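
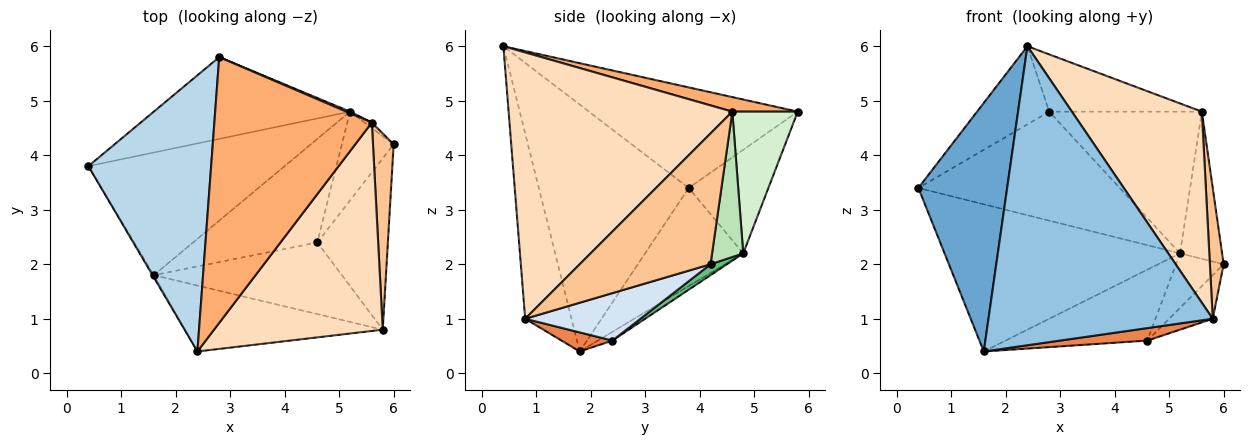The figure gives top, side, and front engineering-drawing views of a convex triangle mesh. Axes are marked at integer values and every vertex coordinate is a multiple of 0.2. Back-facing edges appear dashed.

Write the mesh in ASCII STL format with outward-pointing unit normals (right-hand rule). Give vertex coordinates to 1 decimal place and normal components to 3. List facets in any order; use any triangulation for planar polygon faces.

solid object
 facet normal -0.860 -0.510 -0.004
  outer loop
   vertex 1.6 1.8 0.4
   vertex 2.4 0.4 6.0
   vertex 0.4 3.8 3.4
  endloop
 endfacet
 facet normal -0.198 -0.957 -0.211
  outer loop
   vertex 5.8 0.8 1.0
   vertex 2.4 0.4 6.0
   vertex 1.6 1.8 0.4
  endloop
 endfacet
 facet normal -0.619 0.214 0.756
  outer loop
   vertex 2.8 5.8 4.8
   vertex 0.4 3.8 3.4
   vertex 2.4 0.4 6.0
  endloop
 endfacet
 facet normal 0.546 0.207 -0.812
  outer loop
   vertex 4.6 2.4 0.6
   vertex 6.0 4.2 2.0
   vertex 5.8 0.8 1.0
  endloop
 endfacet
 facet normal 0.099 -0.170 -0.980
  outer loop
   vertex 4.6 2.4 0.6
   vertex 5.8 0.8 1.0
   vertex 1.6 1.8 0.4
  endloop
 endfacet
 facet normal 0.090 0.210 0.974
  outer loop
   vertex 5.6 4.6 4.8
   vertex 2.8 5.8 4.8
   vertex 2.4 0.4 6.0
  endloop
 endfacet
 facet normal 0.982 -0.103 0.155
  outer loop
   vertex 5.6 4.6 4.8
   vertex 5.8 0.8 1.0
   vertex 6.0 4.2 2.0
  endloop
 endfacet
 facet normal 0.758 -0.441 0.480
  outer loop
   vertex 5.6 4.6 4.8
   vertex 2.4 0.4 6.0
   vertex 5.8 0.8 1.0
  endloop
 endfacet
 facet normal 0.177 0.515 -0.839
  outer loop
   vertex 5.2 4.8 2.2
   vertex 6.0 4.2 2.0
   vertex 4.6 2.4 0.6
  endloop
 endfacet
 facet normal -0.058 0.564 -0.824
  outer loop
   vertex 5.2 4.8 2.2
   vertex 4.6 2.4 0.6
   vertex 1.6 1.8 0.4
  endloop
 endfacet
 facet normal 0.595 0.803 -0.030
  outer loop
   vertex 5.2 4.8 2.2
   vertex 5.6 4.6 4.8
   vertex 6.0 4.2 2.0
  endloop
 endfacet
 facet normal 0.394 0.919 0.010
  outer loop
   vertex 5.2 4.8 2.2
   vertex 2.8 5.8 4.8
   vertex 5.6 4.6 4.8
  endloop
 endfacet
 facet normal -0.305 0.732 -0.610
  outer loop
   vertex 5.2 4.8 2.2
   vertex 1.6 1.8 0.4
   vertex 0.4 3.8 3.4
  endloop
 endfacet
 facet normal -0.302 0.763 -0.572
  outer loop
   vertex 5.2 4.8 2.2
   vertex 0.4 3.8 3.4
   vertex 2.8 5.8 4.8
  endloop
 endfacet
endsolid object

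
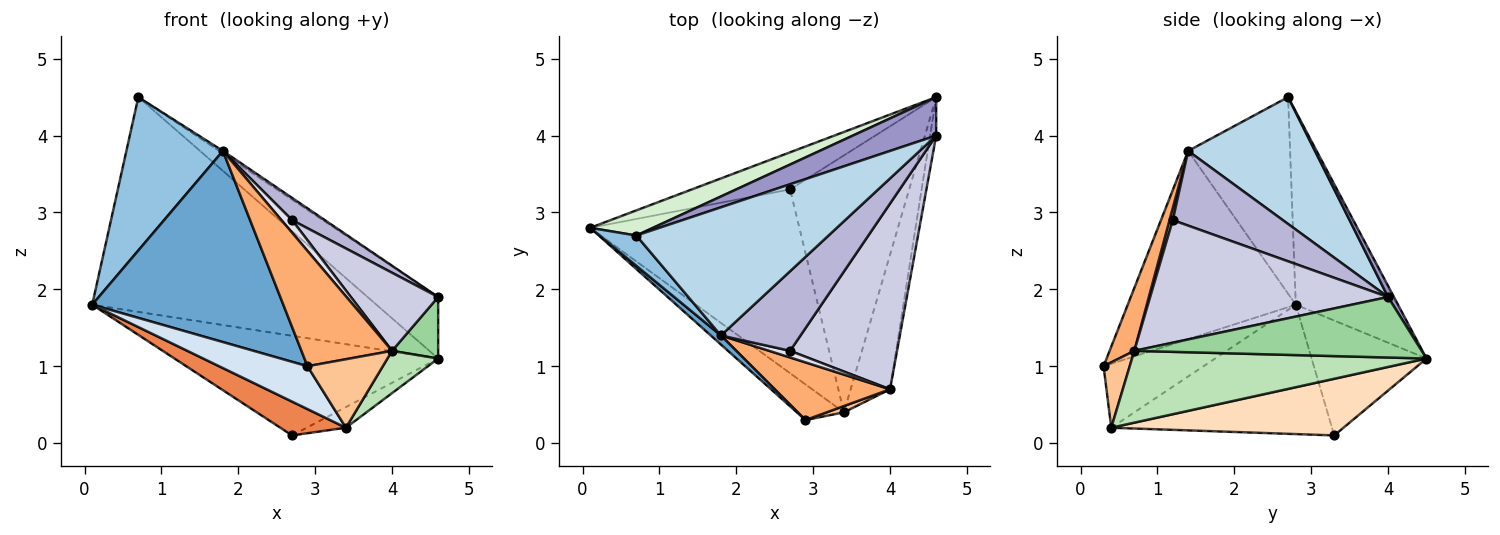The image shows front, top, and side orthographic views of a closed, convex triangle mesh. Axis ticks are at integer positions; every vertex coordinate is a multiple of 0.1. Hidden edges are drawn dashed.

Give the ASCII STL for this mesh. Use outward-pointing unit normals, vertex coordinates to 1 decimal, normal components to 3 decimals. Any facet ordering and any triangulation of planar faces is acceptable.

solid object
 facet normal -0.660 -0.750 0.036
  outer loop
   vertex 1.8 1.4 3.8
   vertex 0.1 2.8 1.8
   vertex 2.9 0.3 1.0
  endloop
 endfacet
 facet normal -0.719 -0.681 0.135
  outer loop
   vertex 1.8 1.4 3.8
   vertex 0.7 2.7 4.5
   vertex 0.1 2.8 1.8
  endloop
 endfacet
 facet normal 0.551 0.017 0.834
  outer loop
   vertex 1.8 1.4 3.8
   vertex 4.6 4.0 1.9
   vertex 0.7 2.7 4.5
  endloop
 endfacet
 facet normal -0.656 -0.580 -0.483
  outer loop
   vertex 3.4 0.4 0.2
   vertex 2.9 0.3 1.0
   vertex 0.1 2.8 1.8
  endloop
 endfacet
 facet normal -0.520 -0.154 -0.840
  outer loop
   vertex 3.4 0.4 0.2
   vertex 0.1 2.8 1.8
   vertex 2.7 3.3 0.1
  endloop
 endfacet
 facet normal 0.237 -0.869 0.434
  outer loop
   vertex 4.0 0.7 1.2
   vertex 1.8 1.4 3.8
   vertex 2.9 0.3 1.0
  endloop
 endfacet
 facet normal 0.327 -0.941 0.086
  outer loop
   vertex 4.0 0.7 1.2
   vertex 2.9 0.3 1.0
   vertex 3.4 0.4 0.2
  endloop
 endfacet
 facet normal 0.428 0.072 -0.901
  outer loop
   vertex 4.6 4.5 1.1
   vertex 3.4 0.4 0.2
   vertex 2.7 3.3 0.1
  endloop
 endfacet
 facet normal -0.378 0.868 -0.323
  outer loop
   vertex 4.6 4.5 1.1
   vertex 2.7 3.3 0.1
   vertex 0.1 2.8 1.8
  endloop
 endfacet
 facet normal 0.983 -0.158 -0.099
  outer loop
   vertex 4.6 4.5 1.1
   vertex 4.6 4.0 1.9
   vertex 4.0 0.7 1.2
  endloop
 endfacet
 facet normal 0.867 -0.149 -0.475
  outer loop
   vertex 4.6 4.5 1.1
   vertex 4.0 0.7 1.2
   vertex 3.4 0.4 0.2
  endloop
 endfacet
 facet normal -0.336 0.935 0.109
  outer loop
   vertex 4.6 4.5 1.1
   vertex 0.1 2.8 1.8
   vertex 0.7 2.7 4.5
  endloop
 endfacet
 facet normal 0.070 0.846 0.529
  outer loop
   vertex 4.6 4.5 1.1
   vertex 0.7 2.7 4.5
   vertex 4.6 4.0 1.9
  endloop
 endfacet
 facet normal 0.670 -0.200 0.715
  outer loop
   vertex 2.7 1.2 2.9
   vertex 4.6 4.0 1.9
   vertex 1.8 1.4 3.8
  endloop
 endfacet
 facet normal 0.726 -0.266 0.634
  outer loop
   vertex 2.7 1.2 2.9
   vertex 4.0 0.7 1.2
   vertex 4.6 4.0 1.9
  endloop
 endfacet
 facet normal 0.261 -0.854 0.451
  outer loop
   vertex 2.7 1.2 2.9
   vertex 1.8 1.4 3.8
   vertex 4.0 0.7 1.2
  endloop
 endfacet
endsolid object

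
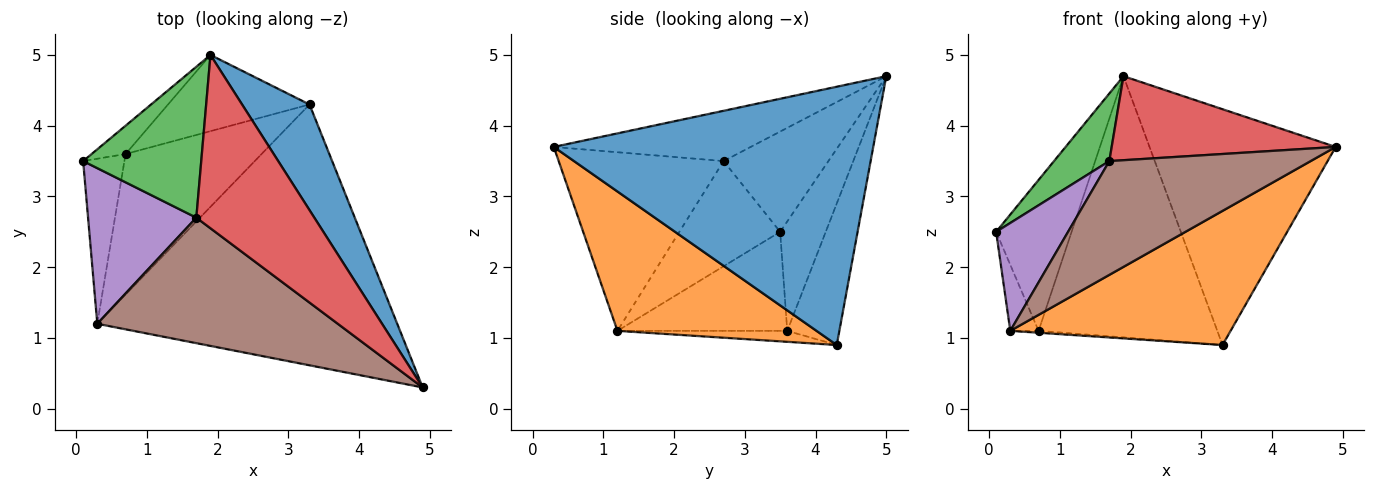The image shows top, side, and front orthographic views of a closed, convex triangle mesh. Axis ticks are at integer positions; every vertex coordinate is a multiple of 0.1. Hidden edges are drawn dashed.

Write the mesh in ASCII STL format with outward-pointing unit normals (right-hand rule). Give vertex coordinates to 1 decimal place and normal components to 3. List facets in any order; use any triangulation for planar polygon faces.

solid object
 facet normal 0.843 0.491 0.220
  outer loop
   vertex 1.9 5.0 4.7
   vertex 4.9 0.3 3.7
   vertex 3.3 4.3 0.9
  endloop
 endfacet
 facet normal 0.382 -0.423 -0.822
  outer loop
   vertex 0.3 1.2 1.1
   vertex 3.3 4.3 0.9
   vertex 4.9 0.3 3.7
  endloop
 endfacet
 facet normal -0.612 -0.323 0.721
  outer loop
   vertex 1.7 2.7 3.5
   vertex 1.9 5.0 4.7
   vertex 0.1 3.5 2.5
  endloop
 endfacet
 facet normal -0.358 -0.407 0.840
  outer loop
   vertex 1.7 2.7 3.5
   vertex 4.9 0.3 3.7
   vertex 1.9 5.0 4.7
  endloop
 endfacet
 facet normal -0.624 -0.445 0.642
  outer loop
   vertex 1.7 2.7 3.5
   vertex 0.1 3.5 2.5
   vertex 0.3 1.2 1.1
  endloop
 endfacet
 facet normal -0.482 -0.589 0.649
  outer loop
   vertex 1.7 2.7 3.5
   vertex 0.3 1.2 1.1
   vertex 4.9 0.3 3.7
  endloop
 endfacet
 facet normal -0.912 0.152 -0.380
  outer loop
   vertex 0.7 3.6 1.1
   vertex 0.3 1.2 1.1
   vertex 0.1 3.5 2.5
  endloop
 endfacet
 facet normal -0.080 0.013 -0.997
  outer loop
   vertex 0.7 3.6 1.1
   vertex 3.3 4.3 0.9
   vertex 0.3 1.2 1.1
  endloop
 endfacet
 facet normal -0.511 0.845 -0.158
  outer loop
   vertex 0.7 3.6 1.1
   vertex 0.1 3.5 2.5
   vertex 1.9 5.0 4.7
  endloop
 endfacet
 facet normal -0.270 0.924 -0.270
  outer loop
   vertex 0.7 3.6 1.1
   vertex 1.9 5.0 4.7
   vertex 3.3 4.3 0.9
  endloop
 endfacet
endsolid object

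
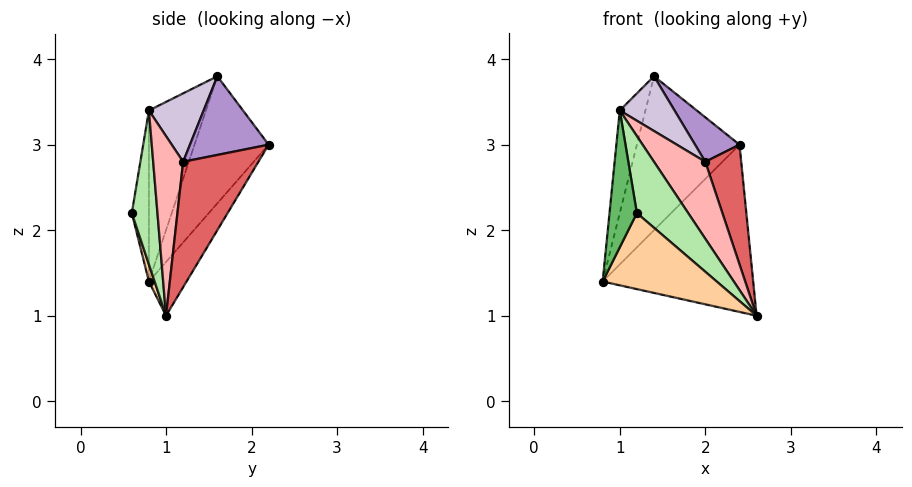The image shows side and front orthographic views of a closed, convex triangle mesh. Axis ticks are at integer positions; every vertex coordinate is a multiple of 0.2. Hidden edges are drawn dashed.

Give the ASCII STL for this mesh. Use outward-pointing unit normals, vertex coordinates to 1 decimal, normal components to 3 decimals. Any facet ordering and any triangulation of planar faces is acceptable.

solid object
 facet normal -0.207 0.830 -0.518
  outer loop
   vertex 2.4 2.2 3.0
   vertex 2.6 1.0 1.0
   vertex 0.8 0.8 1.4
  endloop
 endfacet
 facet normal -0.581 0.805 -0.123
  outer loop
   vertex 1.4 1.6 3.8
   vertex 2.4 2.2 3.0
   vertex 0.8 0.8 1.4
  endloop
 endfacet
 facet normal -0.908 0.409 0.091
  outer loop
   vertex 1.0 0.8 3.4
   vertex 1.4 1.6 3.8
   vertex 0.8 0.8 1.4
  endloop
 endfacet
 facet normal 0.048 -0.963 -0.265
  outer loop
   vertex 1.2 0.6 2.2
   vertex 0.8 0.8 1.4
   vertex 2.6 1.0 1.0
  endloop
 endfacet
 facet normal -0.529 -0.847 0.053
  outer loop
   vertex 1.2 0.6 2.2
   vertex 1.0 0.8 3.4
   vertex 0.8 0.8 1.4
  endloop
 endfacet
 facet normal 0.436 -0.873 0.218
  outer loop
   vertex 1.2 0.6 2.2
   vertex 2.6 1.0 1.0
   vertex 1.0 0.8 3.4
  endloop
 endfacet
 facet normal 0.852 -0.407 0.329
  outer loop
   vertex 2.0 1.2 2.8
   vertex 2.6 1.0 1.0
   vertex 2.4 2.2 3.0
  endloop
 endfacet
 facet normal 0.487 -0.835 0.255
  outer loop
   vertex 2.0 1.2 2.8
   vertex 1.0 0.8 3.4
   vertex 2.6 1.0 1.0
  endloop
 endfacet
 facet normal 0.707 -0.399 0.584
  outer loop
   vertex 2.0 1.2 2.8
   vertex 2.4 2.2 3.0
   vertex 1.4 1.6 3.8
  endloop
 endfacet
 facet normal 0.577 -0.577 0.577
  outer loop
   vertex 2.0 1.2 2.8
   vertex 1.4 1.6 3.8
   vertex 1.0 0.8 3.4
  endloop
 endfacet
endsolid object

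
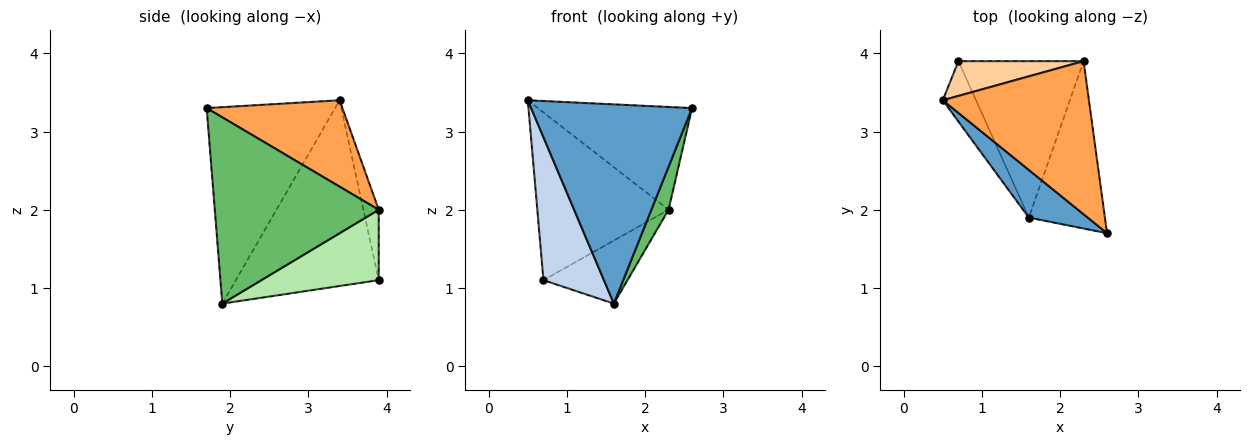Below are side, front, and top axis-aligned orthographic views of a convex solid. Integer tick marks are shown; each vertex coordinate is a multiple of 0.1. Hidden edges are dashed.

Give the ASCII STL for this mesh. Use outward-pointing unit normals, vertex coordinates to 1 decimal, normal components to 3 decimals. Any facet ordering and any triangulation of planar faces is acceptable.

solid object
 facet normal -0.613 -0.768 0.184
  outer loop
   vertex 1.6 1.9 0.8
   vertex 2.6 1.7 3.3
   vertex 0.5 3.4 3.4
  endloop
 endfacet
 facet normal -0.909 -0.385 -0.163
  outer loop
   vertex 1.6 1.9 0.8
   vertex 0.5 3.4 3.4
   vertex 0.7 3.9 1.1
  endloop
 endfacet
 facet normal 0.441 0.500 0.745
  outer loop
   vertex 2.3 3.9 2.0
   vertex 0.5 3.4 3.4
   vertex 2.6 1.7 3.3
  endloop
 endfacet
 facet normal -0.113 0.973 0.202
  outer loop
   vertex 2.3 3.9 2.0
   vertex 0.7 3.9 1.1
   vertex 0.5 3.4 3.4
  endloop
 endfacet
 facet normal 0.921 -0.097 -0.376
  outer loop
   vertex 2.3 3.9 2.0
   vertex 2.6 1.7 3.3
   vertex 1.6 1.9 0.8
  endloop
 endfacet
 facet normal 0.463 0.331 -0.822
  outer loop
   vertex 2.3 3.9 2.0
   vertex 1.6 1.9 0.8
   vertex 0.7 3.9 1.1
  endloop
 endfacet
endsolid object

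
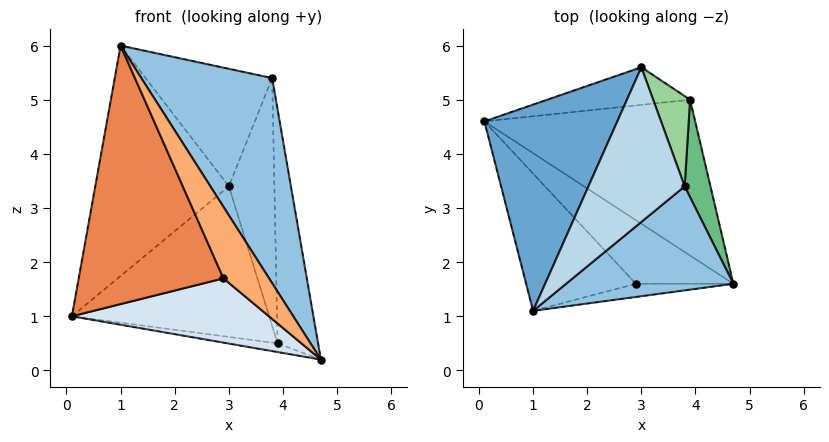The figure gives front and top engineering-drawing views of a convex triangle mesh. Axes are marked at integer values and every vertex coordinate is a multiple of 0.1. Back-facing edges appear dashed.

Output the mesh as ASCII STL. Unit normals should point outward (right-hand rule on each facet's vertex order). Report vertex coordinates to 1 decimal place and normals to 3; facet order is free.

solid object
 facet normal -0.629 0.579 0.519
  outer loop
   vertex 3.0 5.6 3.4
   vertex 0.1 4.6 1.0
   vertex 1.0 1.1 6.0
  endloop
 endfacet
 facet normal 0.638 -0.686 0.348
  outer loop
   vertex 3.8 3.4 5.4
   vertex 1.0 1.1 6.0
   vertex 4.7 1.6 0.2
  endloop
 endfacet
 facet normal -0.310 0.575 0.757
  outer loop
   vertex 3.8 3.4 5.4
   vertex 3.0 5.6 3.4
   vertex 1.0 1.1 6.0
  endloop
 endfacet
 facet normal -0.506 -0.613 -0.607
  outer loop
   vertex 2.9 1.6 1.7
   vertex 0.1 4.6 1.0
   vertex 4.7 1.6 0.2
  endloop
 endfacet
 facet normal -0.638 -0.680 -0.361
  outer loop
   vertex 2.9 1.6 1.7
   vertex 1.0 1.1 6.0
   vertex 0.1 4.6 1.0
  endloop
 endfacet
 facet normal -0.149 -0.972 -0.179
  outer loop
   vertex 2.9 1.6 1.7
   vertex 4.7 1.6 0.2
   vertex 1.0 1.1 6.0
  endloop
 endfacet
 facet normal -0.136 0.055 -0.989
  outer loop
   vertex 3.9 5.0 0.5
   vertex 4.7 1.6 0.2
   vertex 0.1 4.6 1.0
  endloop
 endfacet
 facet normal -0.133 0.962 -0.240
  outer loop
   vertex 3.9 5.0 0.5
   vertex 0.1 4.6 1.0
   vertex 3.0 5.6 3.4
  endloop
 endfacet
 facet normal 0.971 0.220 0.092
  outer loop
   vertex 3.9 5.0 0.5
   vertex 3.8 3.4 5.4
   vertex 4.7 1.6 0.2
  endloop
 endfacet
 facet normal 0.866 0.470 0.171
  outer loop
   vertex 3.9 5.0 0.5
   vertex 3.0 5.6 3.4
   vertex 3.8 3.4 5.4
  endloop
 endfacet
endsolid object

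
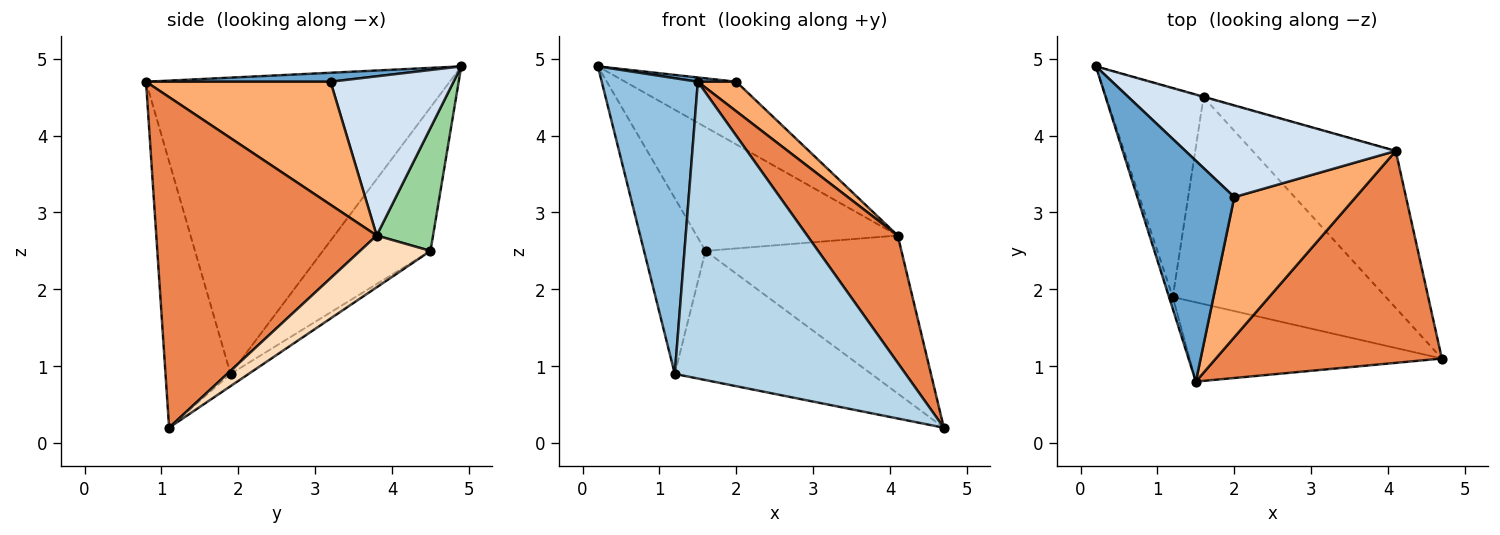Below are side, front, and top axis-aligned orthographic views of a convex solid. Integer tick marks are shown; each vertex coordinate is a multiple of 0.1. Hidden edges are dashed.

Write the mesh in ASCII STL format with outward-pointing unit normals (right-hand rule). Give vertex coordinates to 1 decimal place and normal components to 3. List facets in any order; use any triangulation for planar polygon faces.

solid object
 facet normal 0.092 -0.019 0.996
  outer loop
   vertex 2.0 3.2 4.7
   vertex 0.2 4.9 4.9
   vertex 1.5 0.8 4.7
  endloop
 endfacet
 facet normal -0.953 -0.302 -0.012
  outer loop
   vertex 1.2 1.9 0.9
   vertex 1.5 0.8 4.7
   vertex 0.2 4.9 4.9
  endloop
 endfacet
 facet normal -0.263 -0.932 -0.249
  outer loop
   vertex 1.2 1.9 0.9
   vertex 4.7 1.1 0.2
   vertex 1.5 0.8 4.7
  endloop
 endfacet
 facet normal 0.530 0.479 0.700
  outer loop
   vertex 4.1 3.8 2.7
   vertex 0.2 4.9 4.9
   vertex 2.0 3.2 4.7
  endloop
 endfacet
 facet normal 0.782 -0.321 0.535
  outer loop
   vertex 4.1 3.8 2.7
   vertex 1.5 0.8 4.7
   vertex 4.7 1.1 0.2
  endloop
 endfacet
 facet normal 0.704 -0.147 0.695
  outer loop
   vertex 4.1 3.8 2.7
   vertex 2.0 3.2 4.7
   vertex 1.5 0.8 4.7
  endloop
 endfacet
 facet normal -0.049 0.529 -0.847
  outer loop
   vertex 1.6 4.5 2.5
   vertex 4.7 1.1 0.2
   vertex 1.2 1.9 0.9
  endloop
 endfacet
 facet normal 0.247 0.687 -0.683
  outer loop
   vertex 1.6 4.5 2.5
   vertex 4.1 3.8 2.7
   vertex 4.7 1.1 0.2
  endloop
 endfacet
 facet normal -0.748 0.427 -0.508
  outer loop
   vertex 1.6 4.5 2.5
   vertex 1.2 1.9 0.9
   vertex 0.2 4.9 4.9
  endloop
 endfacet
 facet normal 0.270 0.963 -0.003
  outer loop
   vertex 1.6 4.5 2.5
   vertex 0.2 4.9 4.9
   vertex 4.1 3.8 2.7
  endloop
 endfacet
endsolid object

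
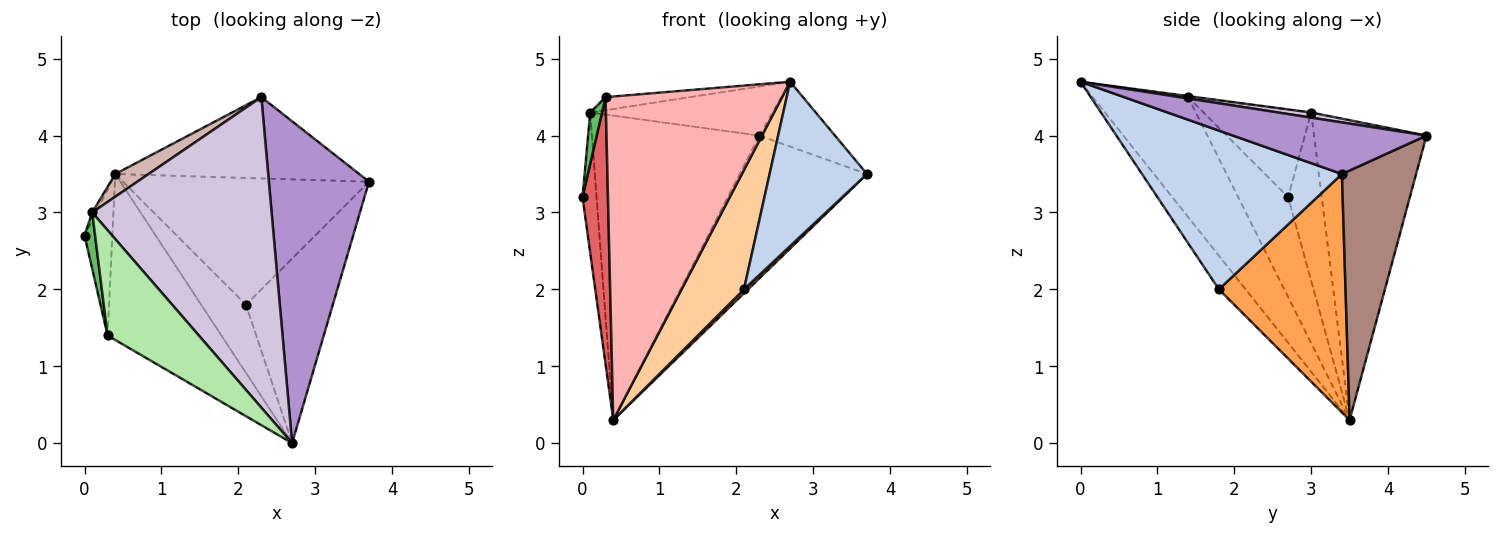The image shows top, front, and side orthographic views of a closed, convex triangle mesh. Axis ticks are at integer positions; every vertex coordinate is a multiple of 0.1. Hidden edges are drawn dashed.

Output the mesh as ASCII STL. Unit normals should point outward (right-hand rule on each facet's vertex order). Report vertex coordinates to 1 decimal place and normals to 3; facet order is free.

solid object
 facet normal -0.923 0.385 -0.021
  outer loop
   vertex 0.1 3.0 4.3
   vertex 0.4 3.5 0.3
   vertex 0.0 2.7 3.2
  endloop
 endfacet
 facet normal 0.807 -0.393 -0.441
  outer loop
   vertex 2.1 1.8 2.0
   vertex 3.7 3.4 3.5
   vertex 2.7 0.0 4.7
  endloop
 endfacet
 facet normal 0.696 -0.022 -0.718
  outer loop
   vertex 2.1 1.8 2.0
   vertex 0.4 3.5 0.3
   vertex 3.7 3.4 3.5
  endloop
 endfacet
 facet normal -0.349 -0.814 -0.465
  outer loop
   vertex 2.1 1.8 2.0
   vertex 2.7 0.0 4.7
   vertex 0.4 3.5 0.3
  endloop
 endfacet
 facet normal -0.987 -0.108 0.119
  outer loop
   vertex 0.3 1.4 4.5
   vertex 0.1 3.0 4.3
   vertex 0.0 2.7 3.2
  endloop
 endfacet
 facet normal -0.011 0.123 0.992
  outer loop
   vertex 0.3 1.4 4.5
   vertex 2.7 0.0 4.7
   vertex 0.1 3.0 4.3
  endloop
 endfacet
 facet normal -0.865 -0.440 -0.241
  outer loop
   vertex 0.3 1.4 4.5
   vertex 0.0 2.7 3.2
   vertex 0.4 3.5 0.3
  endloop
 endfacet
 facet normal -0.433 -0.802 -0.411
  outer loop
   vertex 0.3 1.4 4.5
   vertex 0.4 3.5 0.3
   vertex 2.7 0.0 4.7
  endloop
 endfacet
 facet normal 0.451 0.176 0.875
  outer loop
   vertex 2.3 4.5 4.0
   vertex 2.7 0.0 4.7
   vertex 3.7 3.4 3.5
  endloop
 endfacet
 facet normal 0.028 0.156 0.987
  outer loop
   vertex 2.3 4.5 4.0
   vertex 0.1 3.0 4.3
   vertex 2.7 0.0 4.7
  endloop
 endfacet
 facet normal 0.452 0.775 -0.441
  outer loop
   vertex 2.3 4.5 4.0
   vertex 3.7 3.4 3.5
   vertex 0.4 3.5 0.3
  endloop
 endfacet
 facet normal -0.556 0.829 0.062
  outer loop
   vertex 2.3 4.5 4.0
   vertex 0.4 3.5 0.3
   vertex 0.1 3.0 4.3
  endloop
 endfacet
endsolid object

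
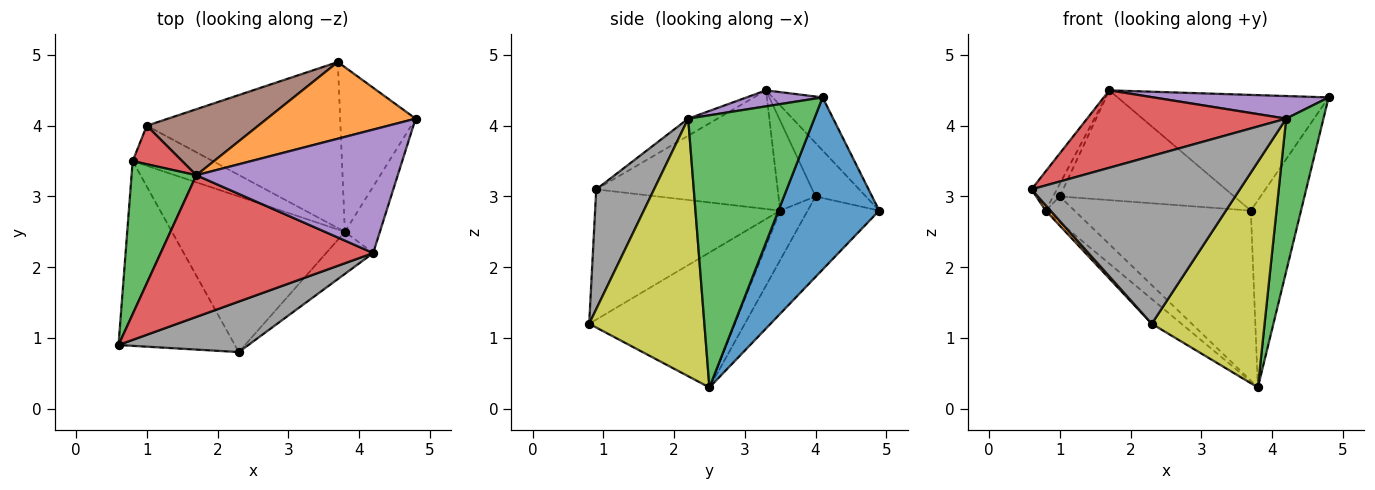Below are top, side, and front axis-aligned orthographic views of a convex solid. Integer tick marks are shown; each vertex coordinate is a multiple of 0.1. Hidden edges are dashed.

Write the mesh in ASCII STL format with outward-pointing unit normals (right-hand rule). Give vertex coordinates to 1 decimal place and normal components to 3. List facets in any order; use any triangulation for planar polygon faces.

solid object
 facet normal 0.833 0.415 -0.365
  outer loop
   vertex 3.8 2.5 0.3
   vertex 3.7 4.9 2.8
   vertex 4.8 4.1 4.4
  endloop
 endfacet
 facet normal -0.194 0.818 0.542
  outer loop
   vertex 1.7 3.3 4.5
   vertex 4.8 4.1 4.4
   vertex 3.7 4.9 2.8
  endloop
 endfacet
 facet normal 0.952 -0.281 -0.122
  outer loop
   vertex 4.2 2.2 4.1
   vertex 3.8 2.5 0.3
   vertex 4.8 4.1 4.4
  endloop
 endfacet
 facet normal -0.070 -0.478 0.875
  outer loop
   vertex 4.2 2.2 4.1
   vertex 1.7 3.3 4.5
   vertex 0.6 0.9 3.1
  endloop
 endfacet
 facet normal 0.078 -0.179 0.981
  outer loop
   vertex 4.2 2.2 4.1
   vertex 4.8 4.1 4.4
   vertex 1.7 3.3 4.5
  endloop
 endfacet
 facet normal -0.240 0.832 0.500
  outer loop
   vertex 1.0 4.0 3.0
   vertex 1.7 3.3 4.5
   vertex 3.7 4.9 2.8
  endloop
 endfacet
 facet normal -0.279 0.687 -0.671
  outer loop
   vertex 1.0 4.0 3.0
   vertex 3.7 4.9 2.8
   vertex 3.8 2.5 0.3
  endloop
 endfacet
 facet normal 0.257 -0.925 0.279
  outer loop
   vertex 2.3 0.8 1.2
   vertex 4.2 2.2 4.1
   vertex 0.6 0.9 3.1
  endloop
 endfacet
 facet normal 0.709 -0.694 -0.129
  outer loop
   vertex 2.3 0.8 1.2
   vertex 3.8 2.5 0.3
   vertex 4.2 2.2 4.1
  endloop
 endfacet
 facet normal -0.460 0.482 -0.745
  outer loop
   vertex 0.8 3.5 2.8
   vertex 1.0 4.0 3.0
   vertex 3.8 2.5 0.3
  endloop
 endfacet
 facet normal -0.610 0.124 -0.782
  outer loop
   vertex 0.8 3.5 2.8
   vertex 3.8 2.5 0.3
   vertex 2.3 0.8 1.2
  endloop
 endfacet
 facet normal -0.746 -0.020 -0.666
  outer loop
   vertex 0.8 3.5 2.8
   vertex 2.3 0.8 1.2
   vertex 0.6 0.9 3.1
  endloop
 endfacet
 facet normal -0.871 0.122 0.476
  outer loop
   vertex 0.8 3.5 2.8
   vertex 0.6 0.9 3.1
   vertex 1.7 3.3 4.5
  endloop
 endfacet
 facet normal -0.865 0.156 0.476
  outer loop
   vertex 0.8 3.5 2.8
   vertex 1.7 3.3 4.5
   vertex 1.0 4.0 3.0
  endloop
 endfacet
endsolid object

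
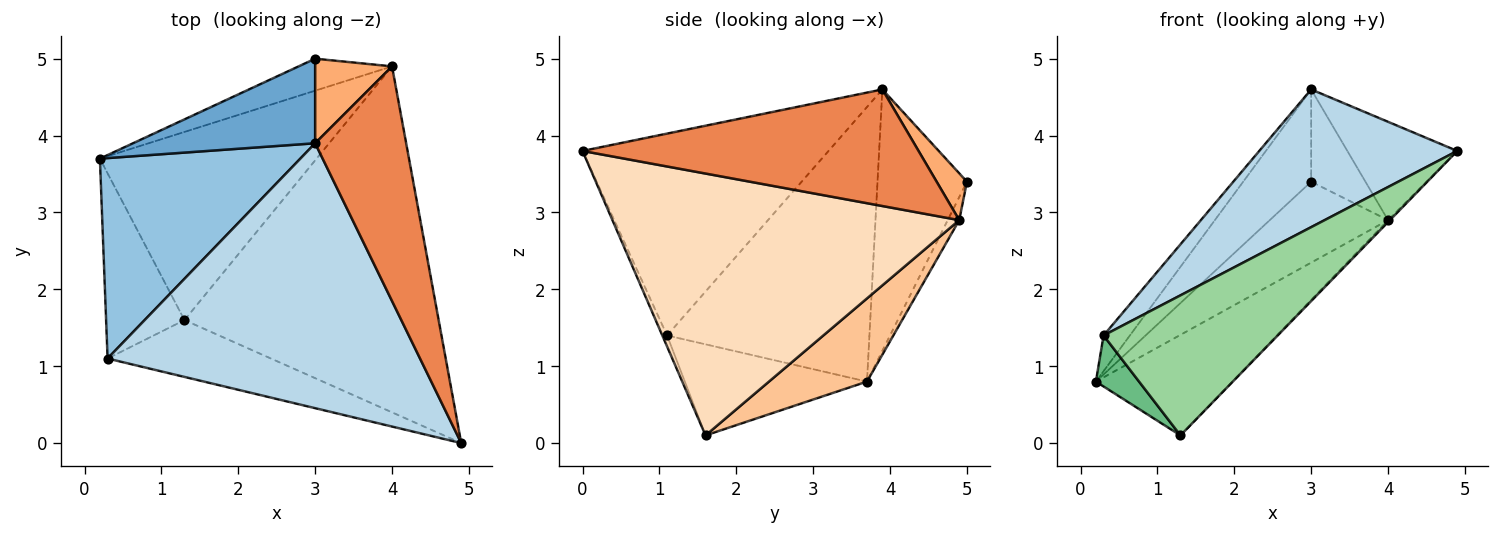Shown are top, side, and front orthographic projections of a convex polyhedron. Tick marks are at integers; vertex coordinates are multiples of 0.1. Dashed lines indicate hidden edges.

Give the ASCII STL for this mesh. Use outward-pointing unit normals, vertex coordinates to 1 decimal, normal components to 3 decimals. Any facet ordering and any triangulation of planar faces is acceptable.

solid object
 facet normal -0.696 0.529 0.485
  outer loop
   vertex 3.0 3.9 4.6
   vertex 3.0 5.0 3.4
   vertex 0.2 3.7 0.8
  endloop
 endfacet
 facet normal -0.803 0.104 0.586
  outer loop
   vertex 0.3 1.1 1.4
   vertex 3.0 3.9 4.6
   vertex 0.2 3.7 0.8
  endloop
 endfacet
 facet normal -0.497 -0.400 0.770
  outer loop
   vertex 0.3 1.1 1.4
   vertex 4.9 0.0 3.8
   vertex 3.0 3.9 4.6
  endloop
 endfacet
 facet normal -0.090 0.926 -0.366
  outer loop
   vertex 4.0 4.9 2.9
   vertex 0.2 3.7 0.8
   vertex 3.0 5.0 3.4
  endloop
 endfacet
 facet normal 0.763 0.250 0.596
  outer loop
   vertex 4.0 4.9 2.9
   vertex 3.0 3.9 4.6
   vertex 4.9 0.0 3.8
  endloop
 endfacet
 facet normal 0.381 0.682 0.625
  outer loop
   vertex 4.0 4.9 2.9
   vertex 3.0 5.0 3.4
   vertex 3.0 3.9 4.6
  endloop
 endfacet
 facet normal 0.321 0.446 -0.835
  outer loop
   vertex 1.3 1.6 0.1
   vertex 0.2 3.7 0.8
   vertex 4.0 4.9 2.9
  endloop
 endfacet
 facet normal 0.718 0.004 -0.696
  outer loop
   vertex 1.3 1.6 0.1
   vertex 4.0 4.9 2.9
   vertex 4.9 0.0 3.8
  endloop
 endfacet
 facet normal -0.746 -0.177 -0.642
  outer loop
   vertex 1.3 1.6 0.1
   vertex 0.3 1.1 1.4
   vertex 0.2 3.7 0.8
  endloop
 endfacet
 facet normal -0.025 -0.926 -0.376
  outer loop
   vertex 1.3 1.6 0.1
   vertex 4.9 0.0 3.8
   vertex 0.3 1.1 1.4
  endloop
 endfacet
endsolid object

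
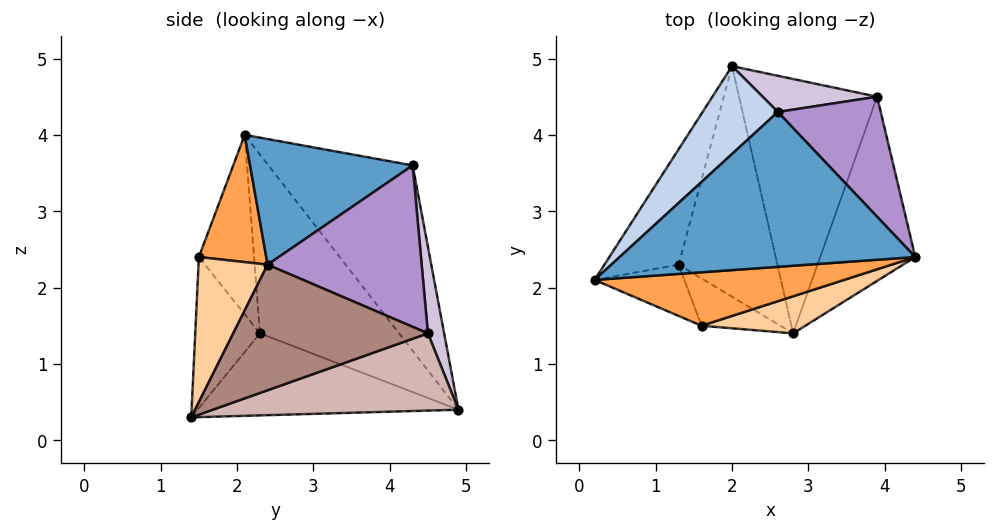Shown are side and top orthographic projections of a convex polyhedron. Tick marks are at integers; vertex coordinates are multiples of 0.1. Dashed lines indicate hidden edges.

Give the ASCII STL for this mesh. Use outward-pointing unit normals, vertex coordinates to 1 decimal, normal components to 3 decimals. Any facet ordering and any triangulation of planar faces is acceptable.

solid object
 facet normal 0.379 -0.251 0.891
  outer loop
   vertex 2.6 4.3 3.6
   vertex 0.2 2.1 4.0
   vertex 4.4 2.4 2.3
  endloop
 endfacet
 facet normal -0.630 0.734 0.256
  outer loop
   vertex 2.6 4.3 3.6
   vertex 2.0 4.9 0.4
   vertex 0.2 2.1 4.0
  endloop
 endfacet
 facet normal 0.275 -0.796 0.539
  outer loop
   vertex 1.6 1.5 2.4
   vertex 4.4 2.4 2.3
   vertex 0.2 2.1 4.0
  endloop
 endfacet
 facet normal 0.306 -0.927 0.219
  outer loop
   vertex 1.6 1.5 2.4
   vertex 2.8 1.4 0.3
   vertex 4.4 2.4 2.3
  endloop
 endfacet
 facet normal -0.919 0.101 -0.381
  outer loop
   vertex 1.3 2.3 1.4
   vertex 0.2 2.1 4.0
   vertex 2.0 4.9 0.4
  endloop
 endfacet
 facet normal -0.634 -0.123 -0.764
  outer loop
   vertex 1.3 2.3 1.4
   vertex 2.0 4.9 0.4
   vertex 2.8 1.4 0.3
  endloop
 endfacet
 facet normal -0.667 -0.667 -0.333
  outer loop
   vertex 1.3 2.3 1.4
   vertex 1.6 1.5 2.4
   vertex 0.2 2.1 4.0
  endloop
 endfacet
 facet normal -0.655 -0.674 -0.342
  outer loop
   vertex 1.3 2.3 1.4
   vertex 2.8 1.4 0.3
   vertex 1.6 1.5 2.4
  endloop
 endfacet
 facet normal 0.774 0.396 0.494
  outer loop
   vertex 3.9 4.5 1.4
   vertex 2.6 4.3 3.6
   vertex 4.4 2.4 2.3
  endloop
 endfacet
 facet normal 0.122 0.979 0.161
  outer loop
   vertex 3.9 4.5 1.4
   vertex 2.0 4.9 0.4
   vertex 2.6 4.3 3.6
  endloop
 endfacet
 facet normal 0.795 -0.069 -0.602
  outer loop
   vertex 3.9 4.5 1.4
   vertex 4.4 2.4 2.3
   vertex 2.8 1.4 0.3
  endloop
 endfacet
 facet normal 0.484 0.135 -0.865
  outer loop
   vertex 3.9 4.5 1.4
   vertex 2.8 1.4 0.3
   vertex 2.0 4.9 0.4
  endloop
 endfacet
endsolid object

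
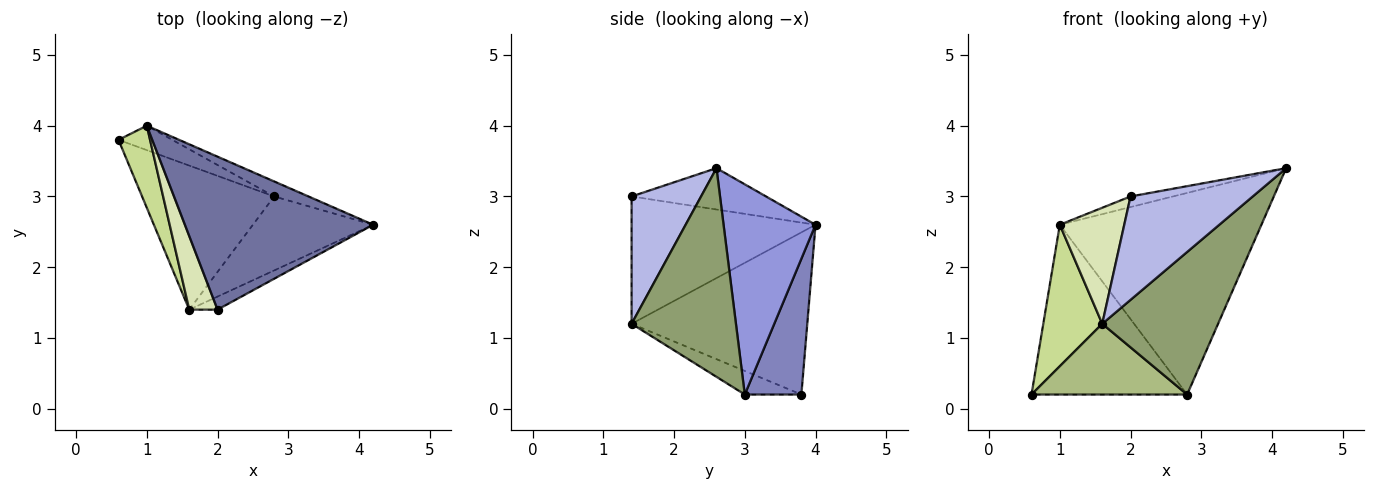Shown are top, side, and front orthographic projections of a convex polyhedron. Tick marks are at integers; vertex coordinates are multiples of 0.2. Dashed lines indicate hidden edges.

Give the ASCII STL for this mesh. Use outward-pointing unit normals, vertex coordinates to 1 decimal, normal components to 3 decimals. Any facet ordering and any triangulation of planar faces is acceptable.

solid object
 facet normal -0.214 0.068 0.974
  outer loop
   vertex 1.0 4.0 2.6
   vertex 2.0 1.4 3.0
   vertex 4.2 2.6 3.4
  endloop
 endfacet
 facet normal 0.339 0.931 -0.134
  outer loop
   vertex 2.8 3.0 0.2
   vertex 0.6 3.8 0.2
   vertex 1.0 4.0 2.6
  endloop
 endfacet
 facet normal 0.414 0.908 -0.068
  outer loop
   vertex 2.8 3.0 0.2
   vertex 1.0 4.0 2.6
   vertex 4.2 2.6 3.4
  endloop
 endfacet
 facet normal 0.491 -0.864 -0.109
  outer loop
   vertex 1.6 1.4 1.2
   vertex 4.2 2.6 3.4
   vertex 2.0 1.4 3.0
  endloop
 endfacet
 facet normal 0.624 -0.693 -0.360
  outer loop
   vertex 1.6 1.4 1.2
   vertex 2.8 3.0 0.2
   vertex 4.2 2.6 3.4
  endloop
 endfacet
 facet normal -0.158 -0.435 -0.886
  outer loop
   vertex 1.6 1.4 1.2
   vertex 0.6 3.8 0.2
   vertex 2.8 3.0 0.2
  endloop
 endfacet
 facet normal -0.932 -0.313 0.181
  outer loop
   vertex 1.6 1.4 1.2
   vertex 1.0 4.0 2.6
   vertex 0.6 3.8 0.2
  endloop
 endfacet
 facet normal -0.924 -0.324 0.205
  outer loop
   vertex 1.6 1.4 1.2
   vertex 2.0 1.4 3.0
   vertex 1.0 4.0 2.6
  endloop
 endfacet
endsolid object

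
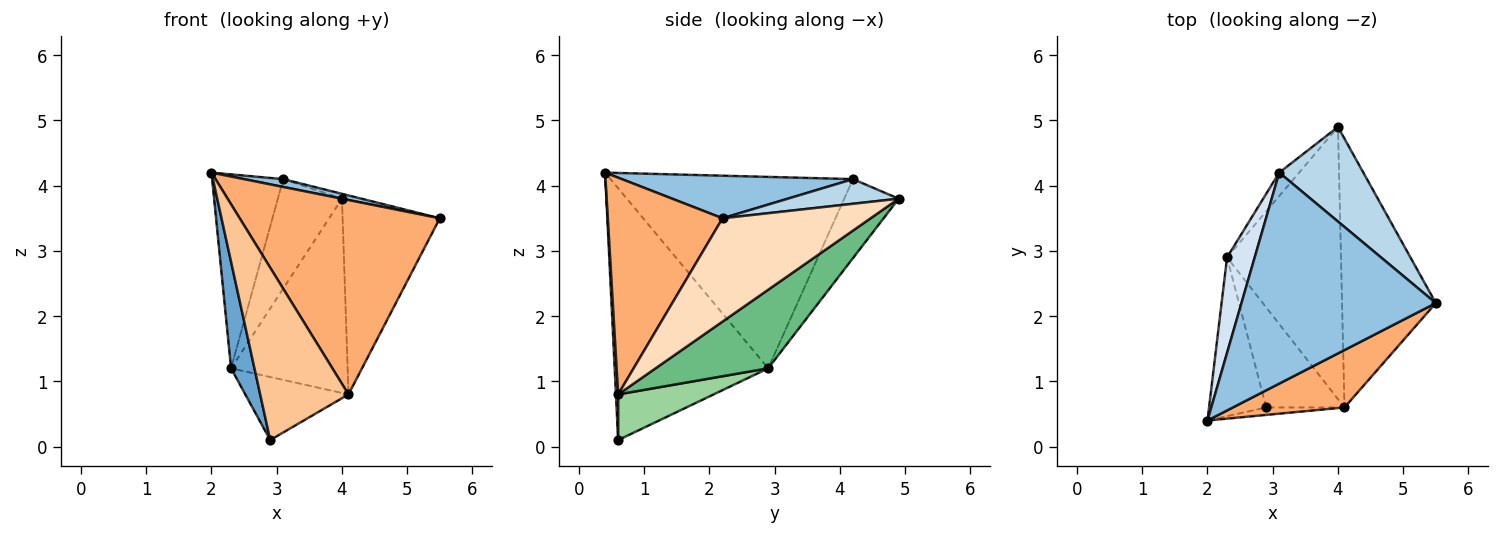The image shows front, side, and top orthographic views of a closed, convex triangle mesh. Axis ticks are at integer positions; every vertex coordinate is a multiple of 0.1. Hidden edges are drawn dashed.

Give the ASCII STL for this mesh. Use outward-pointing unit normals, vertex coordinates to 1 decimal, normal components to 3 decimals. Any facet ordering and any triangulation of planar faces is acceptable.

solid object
 facet normal -0.965 -0.147 -0.219
  outer loop
   vertex 2.3 2.9 1.2
   vertex 2.9 0.6 0.1
   vertex 2.0 0.4 4.2
  endloop
 endfacet
 facet normal 0.214 -0.036 0.976
  outer loop
   vertex 3.1 4.2 4.1
   vertex 2.0 0.4 4.2
   vertex 5.5 2.2 3.5
  endloop
 endfacet
 facet normal 0.281 0.050 0.958
  outer loop
   vertex 3.1 4.2 4.1
   vertex 5.5 2.2 3.5
   vertex 4.0 4.9 3.8
  endloop
 endfacet
 facet normal -0.951 0.279 0.137
  outer loop
   vertex 3.1 4.2 4.1
   vertex 2.3 2.9 1.2
   vertex 2.0 0.4 4.2
  endloop
 endfacet
 facet normal -0.639 0.752 -0.161
  outer loop
   vertex 3.1 4.2 4.1
   vertex 4.0 4.9 3.8
   vertex 2.3 2.9 1.2
  endloop
 endfacet
 facet normal 0.482 -0.840 0.248
  outer loop
   vertex 4.1 0.6 0.8
   vertex 5.5 2.2 3.5
   vertex 2.0 0.4 4.2
  endloop
 endfacet
 facet normal 0.025 -0.999 -0.043
  outer loop
   vertex 4.1 0.6 0.8
   vertex 2.0 0.4 4.2
   vertex 2.9 0.6 0.1
  endloop
 endfacet
 facet normal 0.666 0.437 -0.604
  outer loop
   vertex 4.1 0.6 0.8
   vertex 4.0 4.9 3.8
   vertex 5.5 2.2 3.5
  endloop
 endfacet
 facet normal 0.490 0.507 -0.710
  outer loop
   vertex 4.1 0.6 0.8
   vertex 2.3 2.9 1.2
   vertex 4.0 4.9 3.8
  endloop
 endfacet
 facet normal 0.443 0.478 -0.759
  outer loop
   vertex 4.1 0.6 0.8
   vertex 2.9 0.6 0.1
   vertex 2.3 2.9 1.2
  endloop
 endfacet
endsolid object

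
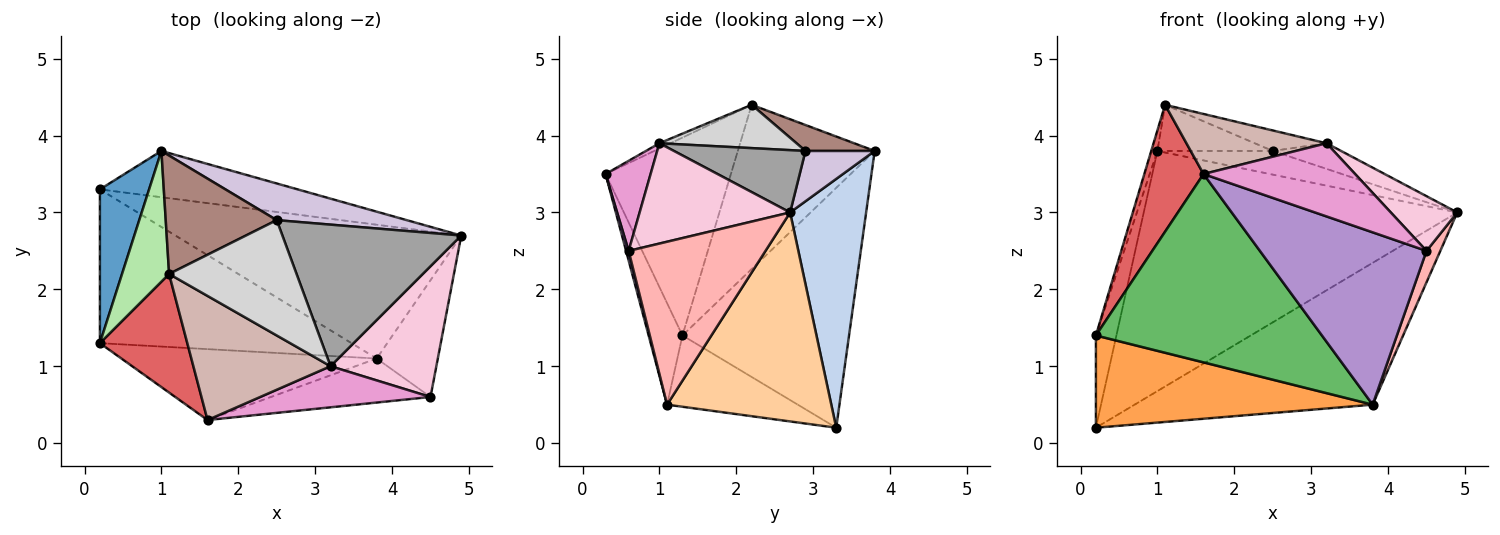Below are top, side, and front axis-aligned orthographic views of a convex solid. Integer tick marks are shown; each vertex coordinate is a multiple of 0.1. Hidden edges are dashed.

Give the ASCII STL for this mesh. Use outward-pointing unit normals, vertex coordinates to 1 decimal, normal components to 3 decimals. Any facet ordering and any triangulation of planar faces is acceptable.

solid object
 facet normal -0.973 0.120 0.199
  outer loop
   vertex 0.2 3.3 0.2
   vertex 0.2 1.3 1.4
   vertex 1.0 3.8 3.8
  endloop
 endfacet
 facet normal 0.232 0.955 -0.184
  outer loop
   vertex 0.2 3.3 0.2
   vertex 1.0 3.8 3.8
   vertex 4.9 2.7 3.0
  endloop
 endfacet
 facet normal -0.236 -0.500 -0.833
  outer loop
   vertex 3.8 1.1 0.5
   vertex 0.2 1.3 1.4
   vertex 0.2 3.3 0.2
  endloop
 endfacet
 facet normal 0.448 0.650 -0.613
  outer loop
   vertex 3.8 1.1 0.5
   vertex 0.2 3.3 0.2
   vertex 4.9 2.7 3.0
  endloop
 endfacet
 facet normal -0.139 -0.927 -0.349
  outer loop
   vertex 1.6 0.3 3.5
   vertex 0.2 1.3 1.4
   vertex 3.8 1.1 0.5
  endloop
 endfacet
 facet normal -0.960 0.043 0.275
  outer loop
   vertex 1.1 2.2 4.4
   vertex 1.0 3.8 3.8
   vertex 0.2 1.3 1.4
  endloop
 endfacet
 facet normal -0.840 -0.397 0.371
  outer loop
   vertex 1.1 2.2 4.4
   vertex 0.2 1.3 1.4
   vertex 1.6 0.3 3.5
  endloop
 endfacet
 facet normal 0.932 -0.094 -0.350
  outer loop
   vertex 4.5 0.6 2.5
   vertex 3.8 1.1 0.5
   vertex 4.9 2.7 3.0
  endloop
 endfacet
 facet normal 0.015 -0.969 -0.247
  outer loop
   vertex 4.5 0.6 2.5
   vertex 1.6 0.3 3.5
   vertex 3.8 1.1 0.5
  endloop
 endfacet
 facet normal 0.309 0.516 0.799
  outer loop
   vertex 2.5 2.9 3.8
   vertex 4.9 2.7 3.0
   vertex 1.0 3.8 3.8
  endloop
 endfacet
 facet normal 0.213 0.355 0.910
  outer loop
   vertex 2.5 2.9 3.8
   vertex 1.0 3.8 3.8
   vertex 1.1 2.2 4.4
  endloop
 endfacet
 facet normal -0.035 -0.435 0.900
  outer loop
   vertex 3.2 1.0 3.9
   vertex 1.1 2.2 4.4
   vertex 1.6 0.3 3.5
  endloop
 endfacet
 facet normal 0.251 -0.844 0.474
  outer loop
   vertex 3.2 1.0 3.9
   vertex 1.6 0.3 3.5
   vertex 4.5 0.6 2.5
  endloop
 endfacet
 facet normal 0.658 -0.291 0.694
  outer loop
   vertex 3.2 1.0 3.9
   vertex 4.5 0.6 2.5
   vertex 4.9 2.7 3.0
  endloop
 endfacet
 facet normal 0.324 0.168 0.931
  outer loop
   vertex 3.2 1.0 3.9
   vertex 4.9 2.7 3.0
   vertex 2.5 2.9 3.8
  endloop
 endfacet
 facet normal 0.317 0.166 0.934
  outer loop
   vertex 3.2 1.0 3.9
   vertex 2.5 2.9 3.8
   vertex 1.1 2.2 4.4
  endloop
 endfacet
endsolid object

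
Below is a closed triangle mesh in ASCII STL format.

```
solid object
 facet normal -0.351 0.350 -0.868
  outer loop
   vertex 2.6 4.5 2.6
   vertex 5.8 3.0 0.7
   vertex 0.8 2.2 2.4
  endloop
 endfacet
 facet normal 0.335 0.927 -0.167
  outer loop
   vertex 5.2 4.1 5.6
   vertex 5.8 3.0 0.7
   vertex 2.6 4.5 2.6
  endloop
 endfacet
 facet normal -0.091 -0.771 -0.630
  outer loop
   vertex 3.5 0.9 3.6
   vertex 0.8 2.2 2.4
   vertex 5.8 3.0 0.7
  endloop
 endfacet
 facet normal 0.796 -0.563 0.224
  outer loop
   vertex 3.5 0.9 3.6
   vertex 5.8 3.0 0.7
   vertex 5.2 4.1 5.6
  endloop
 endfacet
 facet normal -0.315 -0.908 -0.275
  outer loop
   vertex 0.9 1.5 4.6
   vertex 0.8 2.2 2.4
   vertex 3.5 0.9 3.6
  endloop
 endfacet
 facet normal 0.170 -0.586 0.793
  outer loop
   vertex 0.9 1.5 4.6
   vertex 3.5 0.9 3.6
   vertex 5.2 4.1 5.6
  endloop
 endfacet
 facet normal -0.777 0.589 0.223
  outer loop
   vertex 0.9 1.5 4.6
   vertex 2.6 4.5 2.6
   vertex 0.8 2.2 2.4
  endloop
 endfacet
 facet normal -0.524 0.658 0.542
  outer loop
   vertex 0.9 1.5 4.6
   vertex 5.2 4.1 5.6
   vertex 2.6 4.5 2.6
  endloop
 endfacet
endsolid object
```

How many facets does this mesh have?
8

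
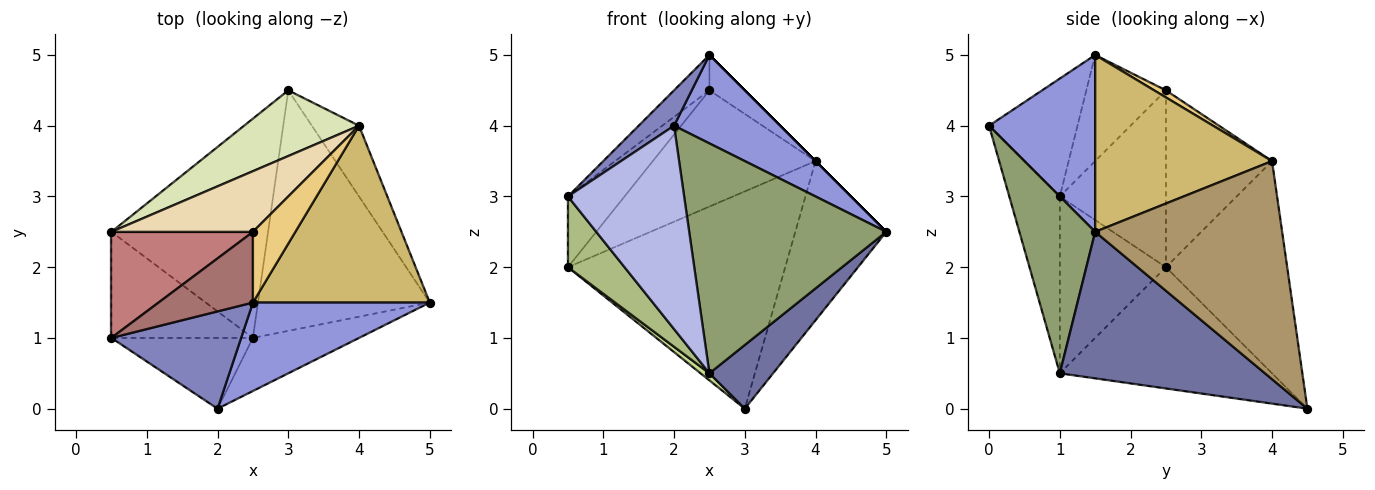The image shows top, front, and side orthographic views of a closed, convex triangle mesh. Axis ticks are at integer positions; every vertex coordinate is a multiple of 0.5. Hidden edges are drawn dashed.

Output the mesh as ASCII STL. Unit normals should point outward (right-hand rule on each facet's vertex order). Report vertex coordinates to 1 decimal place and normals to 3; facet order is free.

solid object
 facet normal 0.636 -0.197 -0.746
  outer loop
   vertex 2.5 1.0 0.5
   vertex 3.0 4.5 0.0
   vertex 5.0 1.5 2.5
  endloop
 endfacet
 facet normal -0.650 -0.260 0.715
  outer loop
   vertex 2.0 0.0 4.0
   vertex 2.5 1.5 5.0
   vertex 0.5 1.0 3.0
  endloop
 endfacet
 facet normal 0.577 -0.577 0.577
  outer loop
   vertex 2.0 0.0 4.0
   vertex 5.0 1.5 2.5
   vertex 2.5 1.5 5.0
  endloop
 endfacet
 facet normal -0.380 -0.874 -0.304
  outer loop
   vertex 2.0 0.0 4.0
   vertex 0.5 1.0 3.0
   vertex 2.5 1.0 0.5
  endloop
 endfacet
 facet normal 0.351 -0.912 -0.211
  outer loop
   vertex 2.0 0.0 4.0
   vertex 2.5 1.0 0.5
   vertex 5.0 1.5 2.5
  endloop
 endfacet
 facet normal -0.721 -0.384 -0.577
  outer loop
   vertex 0.5 2.5 2.0
   vertex 2.5 1.0 0.5
   vertex 0.5 1.0 3.0
  endloop
 endfacet
 facet normal -0.612 -0.025 -0.790
  outer loop
   vertex 0.5 2.5 2.0
   vertex 3.0 4.5 0.0
   vertex 2.5 1.0 0.5
  endloop
 endfacet
 facet normal -0.471 0.844 0.255
  outer loop
   vertex 4.0 4.0 3.5
   vertex 3.0 4.5 0.0
   vertex 0.5 2.5 2.0
  endloop
 endfacet
 facet normal 0.883 0.429 -0.191
  outer loop
   vertex 4.0 4.0 3.5
   vertex 5.0 1.5 2.5
   vertex 3.0 4.5 0.0
  endloop
 endfacet
 facet normal 0.707 0.000 0.707
  outer loop
   vertex 4.0 4.0 3.5
   vertex 2.5 1.5 5.0
   vertex 5.0 1.5 2.5
  endloop
 endfacet
 facet normal 0.147 0.442 0.885
  outer loop
   vertex 2.5 2.5 4.5
   vertex 2.5 1.5 5.0
   vertex 4.0 4.0 3.5
  endloop
 endfacet
 facet normal -0.501 0.768 0.400
  outer loop
   vertex 2.5 2.5 4.5
   vertex 4.0 4.0 3.5
   vertex 0.5 2.5 2.0
  endloop
 endfacet
 facet normal -0.709 0.315 0.630
  outer loop
   vertex 2.5 2.5 4.5
   vertex 0.5 1.0 3.0
   vertex 2.5 1.5 5.0
  endloop
 endfacet
 facet normal -0.721 0.384 0.577
  outer loop
   vertex 2.5 2.5 4.5
   vertex 0.5 2.5 2.0
   vertex 0.5 1.0 3.0
  endloop
 endfacet
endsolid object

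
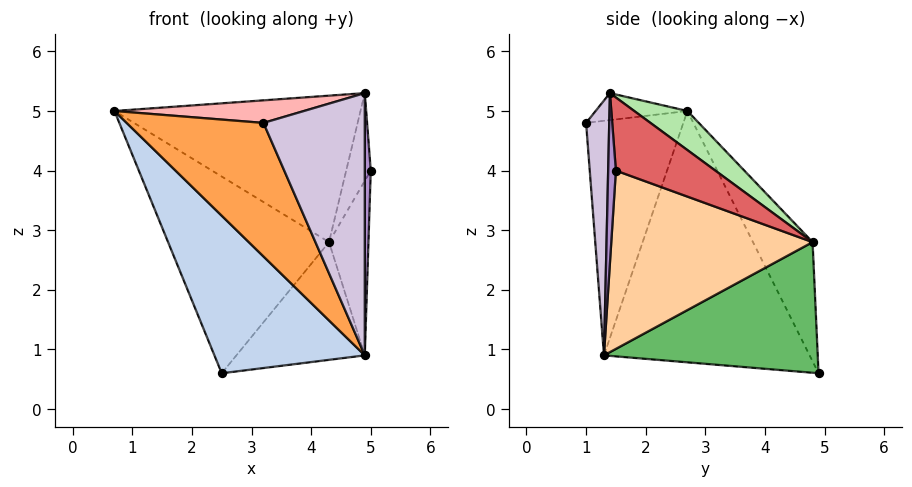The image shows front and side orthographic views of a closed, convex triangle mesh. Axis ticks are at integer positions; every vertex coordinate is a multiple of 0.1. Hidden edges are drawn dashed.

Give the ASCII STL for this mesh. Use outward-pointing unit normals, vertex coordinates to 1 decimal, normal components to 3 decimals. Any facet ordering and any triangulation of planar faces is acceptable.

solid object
 facet normal -0.330 0.891 0.311
  outer loop
   vertex 4.3 4.8 2.8
   vertex 2.5 4.9 0.6
   vertex 0.7 2.7 5.0
  endloop
 endfacet
 facet normal -0.684 -0.500 -0.530
  outer loop
   vertex 4.9 1.3 0.9
   vertex 0.7 2.7 5.0
   vertex 2.5 4.9 0.6
  endloop
 endfacet
 facet normal -0.553 -0.777 -0.301
  outer loop
   vertex 4.9 1.3 0.9
   vertex 3.2 1.0 4.8
   vertex 0.7 2.7 5.0
  endloop
 endfacet
 facet normal 0.980 0.192 -0.044
  outer loop
   vertex 4.9 1.3 0.9
   vertex 4.3 4.8 2.8
   vertex 5.0 1.5 4.0
  endloop
 endfacet
 facet normal 0.710 0.426 -0.561
  outer loop
   vertex 4.9 1.3 0.9
   vertex 2.5 4.9 0.6
   vertex 4.3 4.8 2.8
  endloop
 endfacet
 facet normal 0.130 0.602 0.788
  outer loop
   vertex 4.9 1.4 5.3
   vertex 4.3 4.8 2.8
   vertex 0.7 2.7 5.0
  endloop
 endfacet
 facet normal 0.967 0.239 0.093
  outer loop
   vertex 4.9 1.4 5.3
   vertex 5.0 1.5 4.0
   vertex 4.3 4.8 2.8
  endloop
 endfacet
 facet normal -0.180 -0.372 0.911
  outer loop
   vertex 4.9 1.4 5.3
   vertex 0.7 2.7 5.0
   vertex 3.2 1.0 4.8
  endloop
 endfacet
 facet normal 0.792 -0.611 0.014
  outer loop
   vertex 4.9 1.4 5.3
   vertex 4.9 1.3 0.9
   vertex 5.0 1.5 4.0
  endloop
 endfacet
 facet normal 0.223 -0.975 0.022
  outer loop
   vertex 4.9 1.4 5.3
   vertex 3.2 1.0 4.8
   vertex 4.9 1.3 0.9
  endloop
 endfacet
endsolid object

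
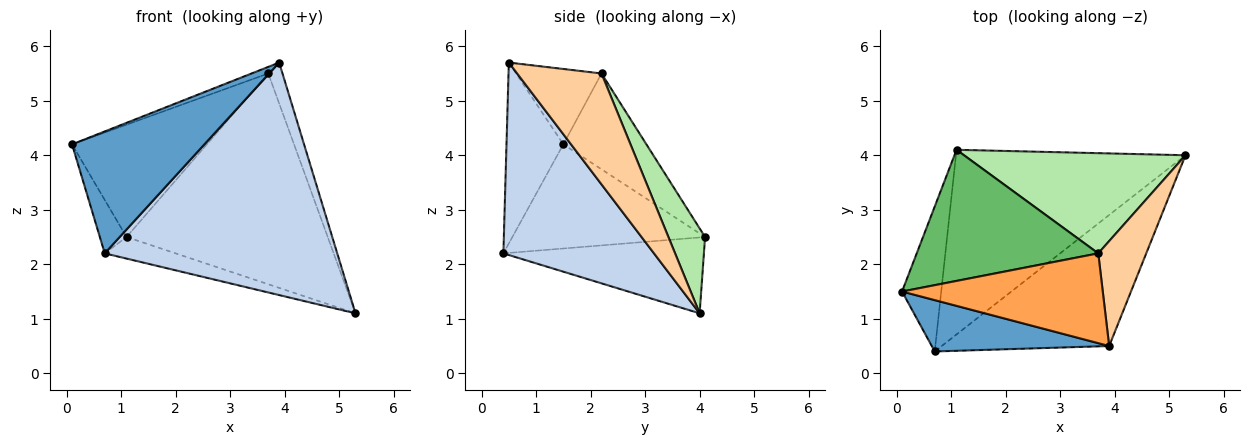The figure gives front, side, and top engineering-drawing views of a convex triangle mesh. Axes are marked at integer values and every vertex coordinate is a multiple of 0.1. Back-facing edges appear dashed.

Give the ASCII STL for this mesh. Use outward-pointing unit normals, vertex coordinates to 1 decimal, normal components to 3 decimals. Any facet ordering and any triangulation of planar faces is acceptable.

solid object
 facet normal -0.368 -0.857 0.361
  outer loop
   vertex 0.7 0.4 2.2
   vertex 3.9 0.5 5.7
   vertex 0.1 1.5 4.2
  endloop
 endfacet
 facet normal 0.491 -0.759 -0.428
  outer loop
   vertex 0.7 0.4 2.2
   vertex 5.3 4.0 1.1
   vertex 3.9 0.5 5.7
  endloop
 endfacet
 facet normal -0.351 0.069 0.934
  outer loop
   vertex 3.7 2.2 5.5
   vertex 0.1 1.5 4.2
   vertex 3.9 0.5 5.7
  endloop
 endfacet
 facet normal 0.907 0.153 0.392
  outer loop
   vertex 3.7 2.2 5.5
   vertex 3.9 0.5 5.7
   vertex 5.3 4.0 1.1
  endloop
 endfacet
 facet normal -0.372 0.604 0.705
  outer loop
   vertex 1.1 4.1 2.5
   vertex 0.1 1.5 4.2
   vertex 3.7 2.2 5.5
  endloop
 endfacet
 facet normal 0.162 0.891 0.424
  outer loop
   vertex 1.1 4.1 2.5
   vertex 3.7 2.2 5.5
   vertex 5.3 4.0 1.1
  endloop
 endfacet
 facet normal -0.928 0.129 -0.349
  outer loop
   vertex 1.1 4.1 2.5
   vertex 0.7 0.4 2.2
   vertex 0.1 1.5 4.2
  endloop
 endfacet
 facet normal -0.312 0.110 -0.944
  outer loop
   vertex 1.1 4.1 2.5
   vertex 5.3 4.0 1.1
   vertex 0.7 0.4 2.2
  endloop
 endfacet
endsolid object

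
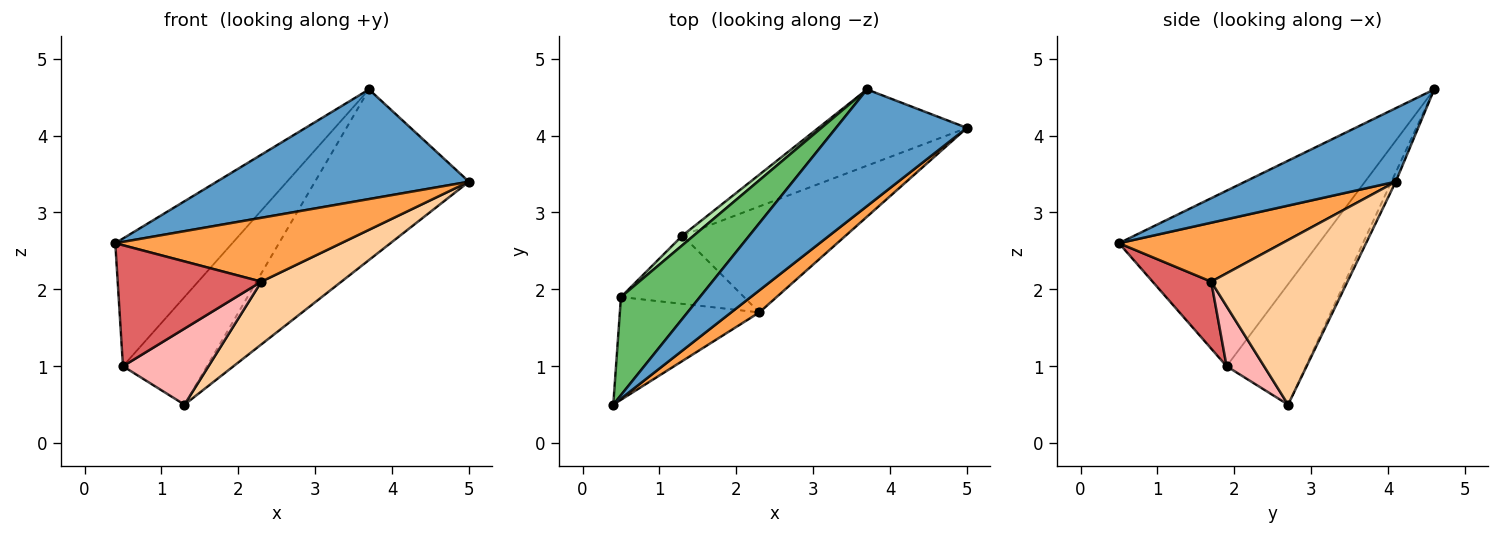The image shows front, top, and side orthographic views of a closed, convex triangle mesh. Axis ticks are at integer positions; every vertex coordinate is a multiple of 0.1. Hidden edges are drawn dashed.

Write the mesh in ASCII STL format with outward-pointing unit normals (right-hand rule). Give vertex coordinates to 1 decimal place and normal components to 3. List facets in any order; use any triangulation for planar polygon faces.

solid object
 facet normal 0.379 -0.634 0.674
  outer loop
   vertex 3.7 4.6 4.6
   vertex 0.4 0.5 2.6
   vertex 5.0 4.1 3.4
  endloop
 endfacet
 facet normal -0.026 0.913 -0.408
  outer loop
   vertex 1.3 2.7 0.5
   vertex 3.7 4.6 4.6
   vertex 5.0 4.1 3.4
  endloop
 endfacet
 facet normal 0.564 -0.781 0.270
  outer loop
   vertex 2.3 1.7 2.1
   vertex 5.0 4.1 3.4
   vertex 0.4 0.5 2.6
  endloop
 endfacet
 facet normal 0.655 -0.385 -0.650
  outer loop
   vertex 2.3 1.7 2.1
   vertex 1.3 2.7 0.5
   vertex 5.0 4.1 3.4
  endloop
 endfacet
 facet normal -0.804 0.471 0.362
  outer loop
   vertex 0.5 1.9 1.0
   vertex 0.4 0.5 2.6
   vertex 3.7 4.6 4.6
  endloop
 endfacet
 facet normal -0.685 0.726 0.065
  outer loop
   vertex 0.5 1.9 1.0
   vertex 3.7 4.6 4.6
   vertex 1.3 2.7 0.5
  endloop
 endfacet
 facet normal 0.297 -0.728 -0.618
  outer loop
   vertex 0.5 1.9 1.0
   vertex 2.3 1.7 2.1
   vertex 0.4 0.5 2.6
  endloop
 endfacet
 facet normal 0.310 -0.707 -0.636
  outer loop
   vertex 0.5 1.9 1.0
   vertex 1.3 2.7 0.5
   vertex 2.3 1.7 2.1
  endloop
 endfacet
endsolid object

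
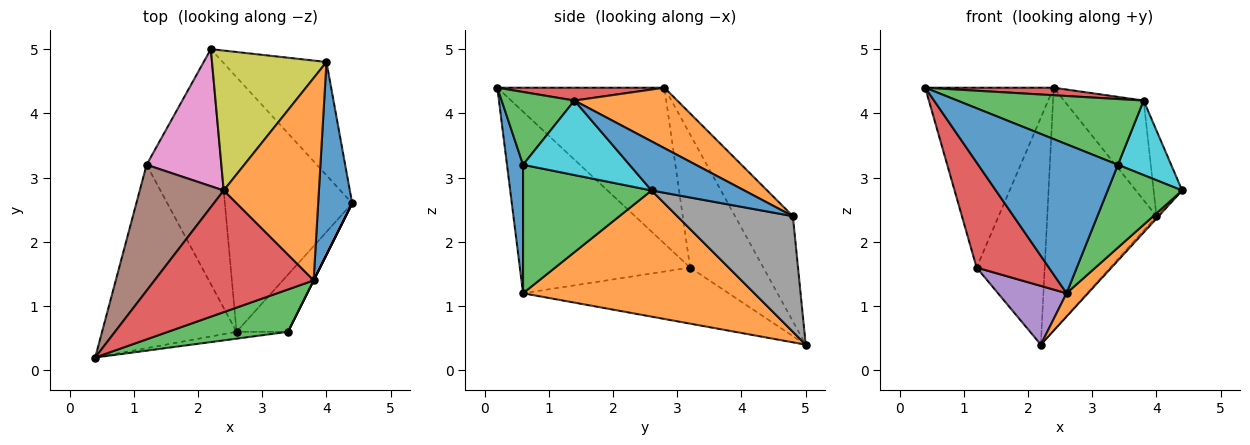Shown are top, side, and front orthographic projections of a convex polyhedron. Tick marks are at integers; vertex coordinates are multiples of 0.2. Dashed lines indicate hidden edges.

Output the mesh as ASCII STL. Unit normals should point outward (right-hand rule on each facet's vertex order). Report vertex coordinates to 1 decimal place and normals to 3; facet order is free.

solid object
 facet normal 0.114 -0.992 -0.046
  outer loop
   vertex 2.6 0.6 1.2
   vertex 3.4 0.6 3.2
   vertex 0.4 0.2 4.4
  endloop
 endfacet
 facet normal 0.702 -0.065 -0.709
  outer loop
   vertex 2.6 0.6 1.2
   vertex 2.2 5.0 0.4
   vertex 4.4 2.6 2.8
  endloop
 endfacet
 facet normal 0.817 -0.474 -0.327
  outer loop
   vertex 2.6 0.6 1.2
   vertex 4.4 2.6 2.8
   vertex 3.4 0.6 3.2
  endloop
 endfacet
 facet normal -0.761 -0.323 -0.563
  outer loop
   vertex 1.2 3.2 1.6
   vertex 2.6 0.6 1.2
   vertex 0.4 0.2 4.4
  endloop
 endfacet
 facet normal -0.588 -0.196 -0.784
  outer loop
   vertex 1.2 3.2 1.6
   vertex 2.2 5.0 0.4
   vertex 2.6 0.6 1.2
  endloop
 endfacet
 facet normal -0.729 0.561 0.393
  outer loop
   vertex 1.2 3.2 1.6
   vertex 0.4 0.2 4.4
   vertex 2.4 2.8 4.4
  endloop
 endfacet
 facet normal -0.677 0.630 0.380
  outer loop
   vertex 1.2 3.2 1.6
   vertex 2.4 2.8 4.4
   vertex 2.2 5.0 0.4
  endloop
 endfacet
 facet normal 0.744 0.014 -0.668
  outer loop
   vertex 4.0 4.8 2.4
   vertex 4.4 2.6 2.8
   vertex 2.2 5.0 0.4
  endloop
 endfacet
 facet normal -0.417 0.787 0.454
  outer loop
   vertex 4.0 4.8 2.4
   vertex 2.2 5.0 0.4
   vertex 2.4 2.8 4.4
  endloop
 endfacet
 facet normal 0.894 -0.447 0.000
  outer loop
   vertex 3.8 1.4 4.2
   vertex 3.4 0.6 3.2
   vertex 4.4 2.6 2.8
  endloop
 endfacet
 facet normal 0.797 0.245 0.552
  outer loop
   vertex 3.8 1.4 4.2
   vertex 4.4 2.6 2.8
   vertex 4.0 4.8 2.4
  endloop
 endfacet
 facet normal 0.495 0.384 0.780
  outer loop
   vertex 3.8 1.4 4.2
   vertex 4.0 4.8 2.4
   vertex 2.4 2.8 4.4
  endloop
 endfacet
 facet normal 0.312 -0.799 0.514
  outer loop
   vertex 3.8 1.4 4.2
   vertex 0.4 0.2 4.4
   vertex 3.4 0.6 3.2
  endloop
 endfacet
 facet normal 0.080 -0.062 0.995
  outer loop
   vertex 3.8 1.4 4.2
   vertex 2.4 2.8 4.4
   vertex 0.4 0.2 4.4
  endloop
 endfacet
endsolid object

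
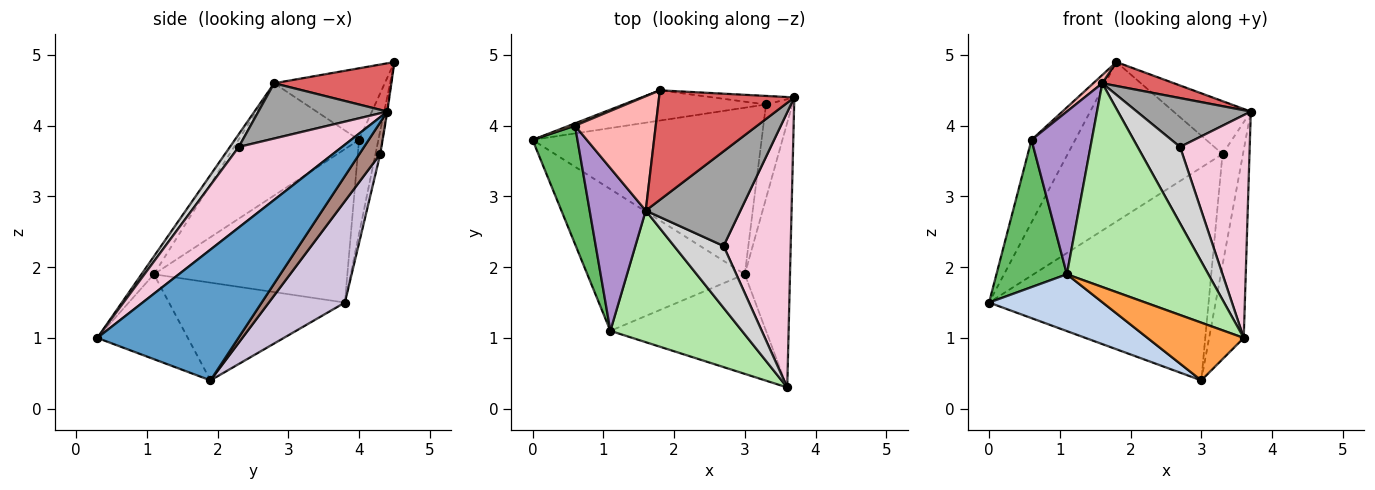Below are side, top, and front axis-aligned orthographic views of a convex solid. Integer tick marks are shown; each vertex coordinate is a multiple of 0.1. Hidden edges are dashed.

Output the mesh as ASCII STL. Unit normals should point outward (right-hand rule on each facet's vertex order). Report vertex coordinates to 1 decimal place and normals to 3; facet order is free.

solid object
 facet normal 0.921 0.226 -0.318
  outer loop
   vertex 3.0 1.9 0.4
   vertex 3.7 4.4 4.2
   vertex 3.6 0.3 1.0
  endloop
 endfacet
 facet normal -0.499 -0.323 -0.804
  outer loop
   vertex 3.0 1.9 0.4
   vertex 1.1 1.1 1.9
   vertex 0.0 3.8 1.5
  endloop
 endfacet
 facet normal -0.427 -0.453 -0.782
  outer loop
   vertex 3.0 1.9 0.4
   vertex 3.6 0.3 1.0
   vertex 1.1 1.1 1.9
  endloop
 endfacet
 facet normal -0.405 0.914 0.026
  outer loop
   vertex 0.6 4.0 3.8
   vertex 1.8 4.5 4.9
   vertex 0.0 3.8 1.5
  endloop
 endfacet
 facet normal -0.906 -0.330 0.265
  outer loop
   vertex 0.6 4.0 3.8
   vertex 0.0 3.8 1.5
   vertex 1.1 1.1 1.9
  endloop
 endfacet
 facet normal -0.073 -0.838 0.541
  outer loop
   vertex 1.6 2.8 4.6
   vertex 1.1 1.1 1.9
   vertex 3.6 0.3 1.0
  endloop
 endfacet
 facet normal 0.329 -0.202 0.922
  outer loop
   vertex 1.6 2.8 4.6
   vertex 3.7 4.4 4.2
   vertex 1.8 4.5 4.9
  endloop
 endfacet
 facet normal -0.662 -0.054 0.747
  outer loop
   vertex 1.6 2.8 4.6
   vertex 1.8 4.5 4.9
   vertex 0.6 4.0 3.8
  endloop
 endfacet
 facet normal -0.816 -0.408 0.408
  outer loop
   vertex 1.6 2.8 4.6
   vertex 0.6 4.0 3.8
   vertex 1.1 1.1 1.9
  endloop
 endfacet
 facet normal 0.263 0.760 -0.595
  outer loop
   vertex 3.3 4.3 3.6
   vertex 3.0 1.9 0.4
   vertex 0.0 3.8 1.5
  endloop
 endfacet
 facet normal 0.614 0.603 -0.510
  outer loop
   vertex 3.3 4.3 3.6
   vertex 3.7 4.4 4.2
   vertex 3.0 1.9 0.4
  endloop
 endfacet
 facet normal -0.030 0.982 -0.186
  outer loop
   vertex 3.3 4.3 3.6
   vertex 0.0 3.8 1.5
   vertex 1.8 4.5 4.9
  endloop
 endfacet
 facet normal -0.007 0.987 -0.160
  outer loop
   vertex 3.3 4.3 3.6
   vertex 1.8 4.5 4.9
   vertex 3.7 4.4 4.2
  endloop
 endfacet
 facet normal 0.682 -0.460 0.568
  outer loop
   vertex 2.7 2.3 3.7
   vertex 3.6 0.3 1.0
   vertex 3.7 4.4 4.2
  endloop
 endfacet
 facet normal 0.460 -0.407 0.789
  outer loop
   vertex 2.7 2.3 3.7
   vertex 3.7 4.4 4.2
   vertex 1.6 2.8 4.6
  endloop
 endfacet
 facet normal 0.160 -0.767 0.621
  outer loop
   vertex 2.7 2.3 3.7
   vertex 1.6 2.8 4.6
   vertex 3.6 0.3 1.0
  endloop
 endfacet
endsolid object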